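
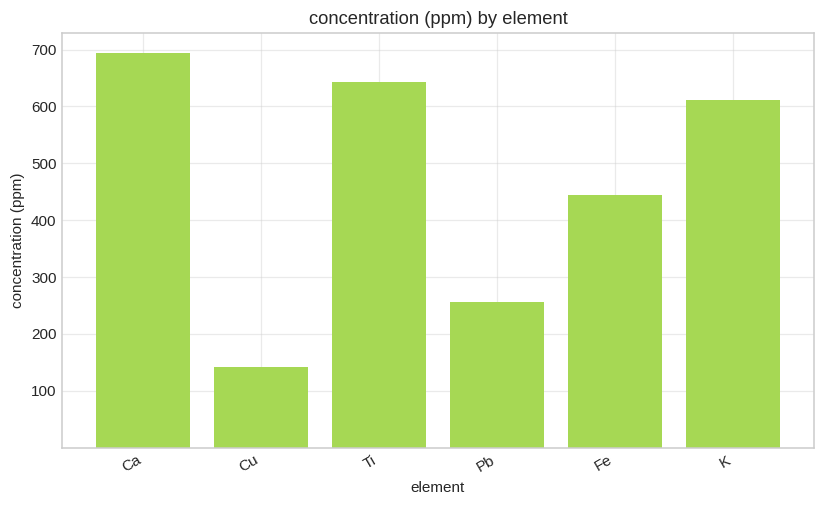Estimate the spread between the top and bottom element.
≈ 600

Max Ca ≈ 700, min Cu ≈ 100; range ≈ 600.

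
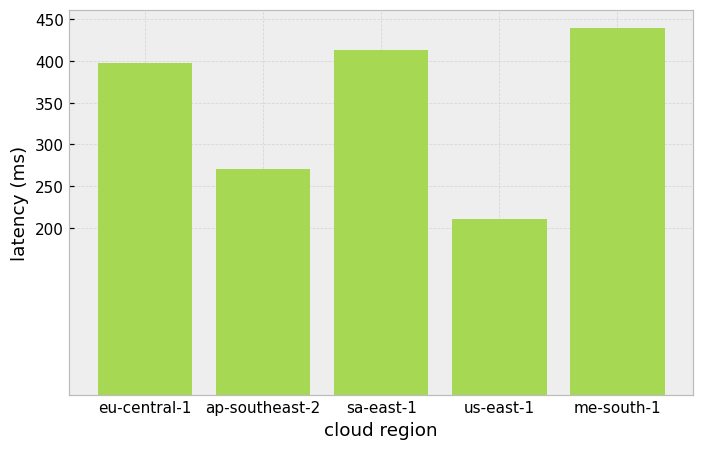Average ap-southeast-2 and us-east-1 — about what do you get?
(250 + 200) / 2 ≈ 225.

≈ 225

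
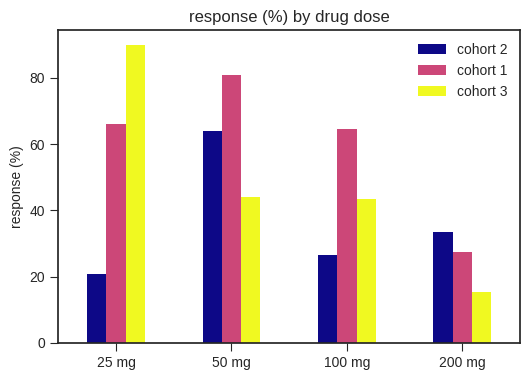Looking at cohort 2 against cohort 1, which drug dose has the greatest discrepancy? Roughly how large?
25 mg, ≈ 50 %

25 mg: cohort 2 ≈ 20, cohort 1 ≈ 70 → gap ≈ 50. Next-largest (100 mg) is only ≈ 30.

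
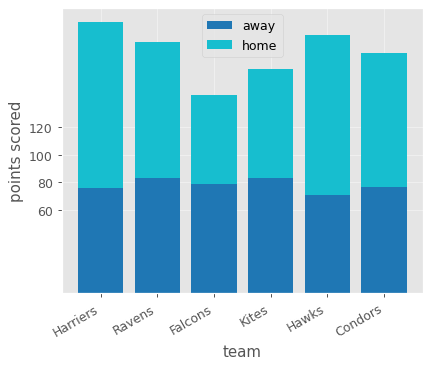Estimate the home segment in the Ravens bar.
≈ 100

home top ≈ 180, bottom ≈ 80; segment ≈ 100.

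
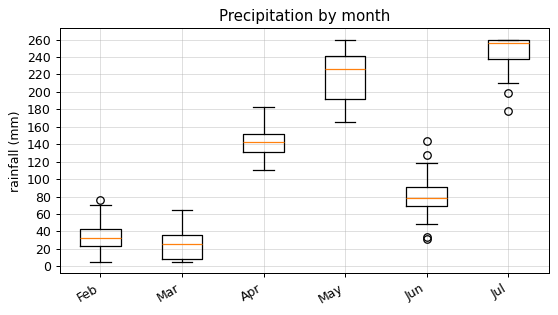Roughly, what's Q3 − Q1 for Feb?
Q3 ≈ 40, Q1 ≈ 20; IQR ≈ 20.

≈ 20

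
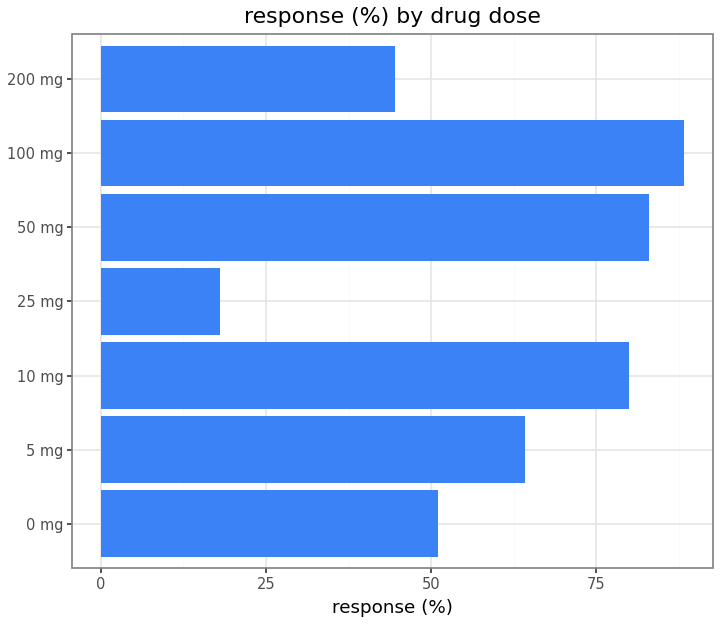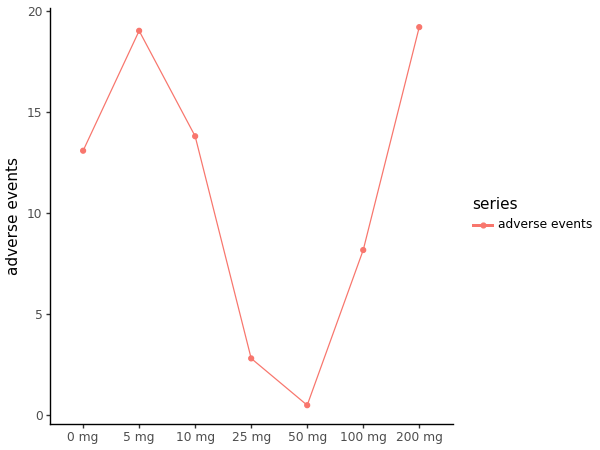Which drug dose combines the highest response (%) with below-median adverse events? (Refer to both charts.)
Chart 2 median adverse events ≈ 14; below-median drug doses: 25 mg, 50 mg, 100 mg. Among those, 100 mg has the highest response (%) (≈ 90).

100 mg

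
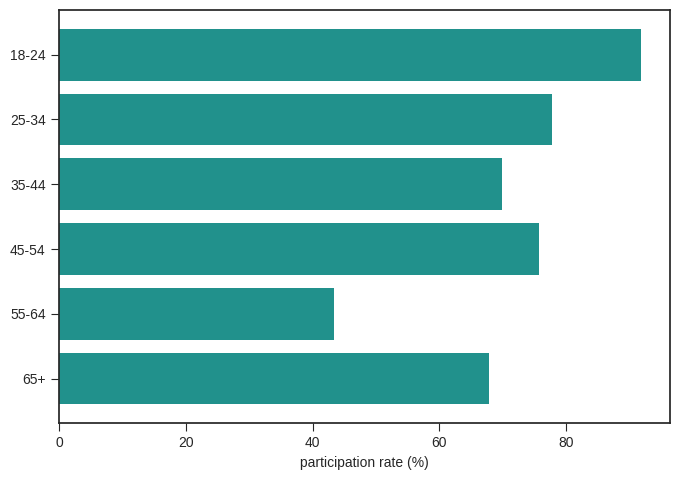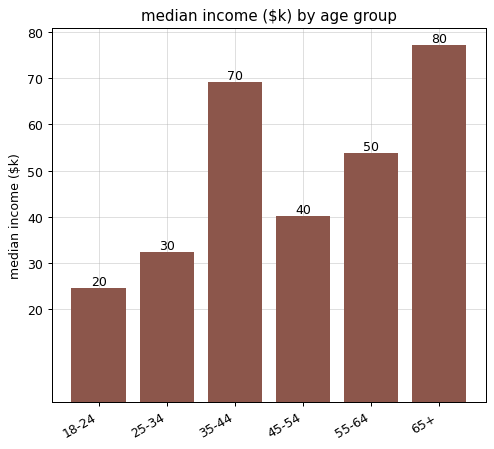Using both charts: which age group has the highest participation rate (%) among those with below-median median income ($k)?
Chart 2 median median income ($k) ≈ 50; below-median age groups: 18-24, 25-34, 45-54. Among those, 18-24 has the highest participation rate (%) (≈ 90).

18-24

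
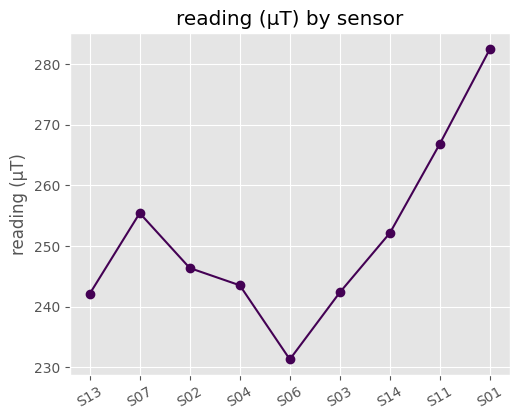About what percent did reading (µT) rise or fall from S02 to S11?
S02 ≈ 245, S11 ≈ 265; (265 − 245) / 245 ≈ +8.2%.

≈ +8.2%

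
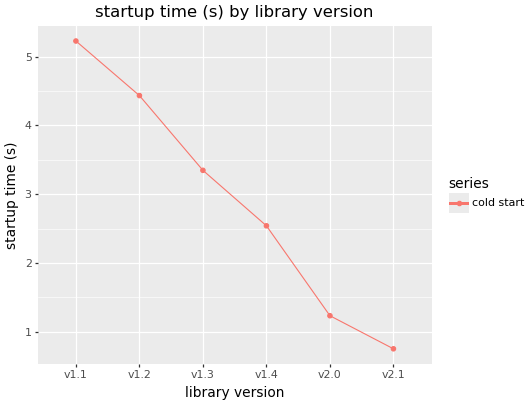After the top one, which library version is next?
v1.2

Top 3: v1.1 ≈ 5.0, v1.2 ≈ 4.5, v1.3 ≈ 3.5.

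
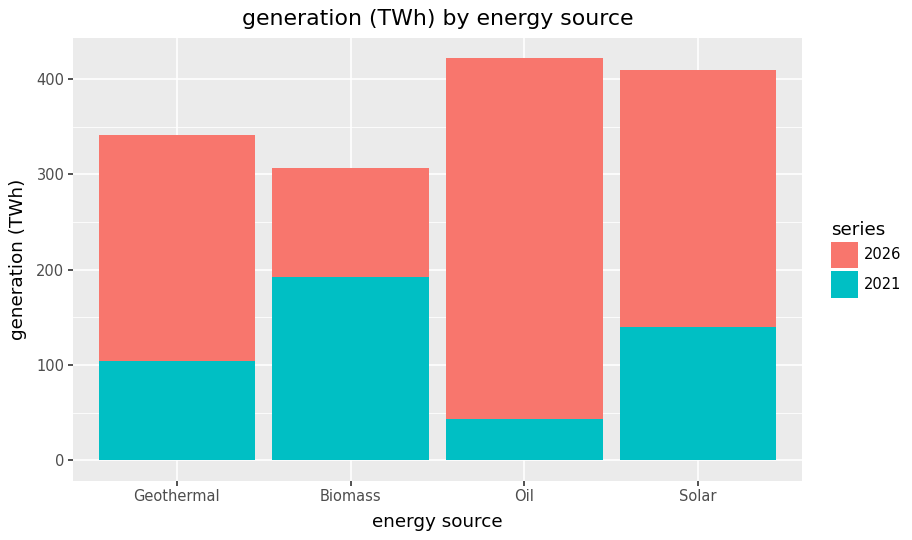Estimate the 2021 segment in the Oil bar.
≈ 50

2021 top ≈ 50, bottom ≈ 0; segment ≈ 50.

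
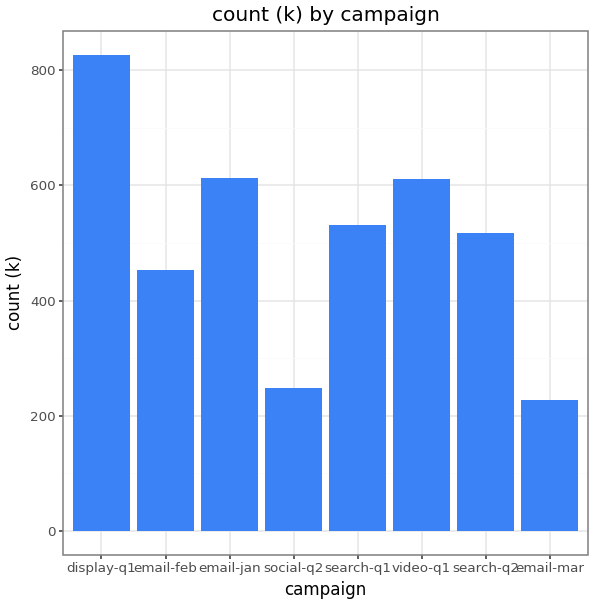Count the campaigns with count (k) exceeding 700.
Above 700: display-q1.

1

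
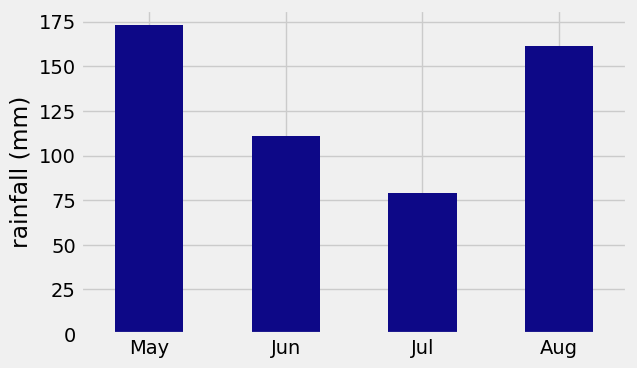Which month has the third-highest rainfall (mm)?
Top 4: May ≈ 180, Aug ≈ 160, Jun ≈ 120, Jul ≈ 80.

Jun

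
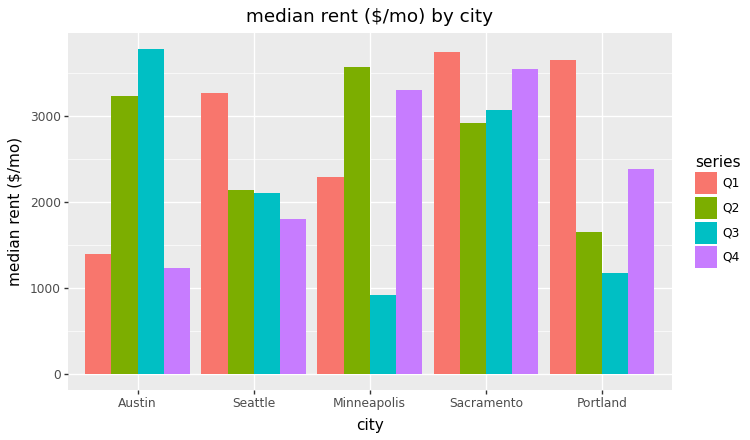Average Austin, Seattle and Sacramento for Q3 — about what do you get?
≈ 3000

(4000 + 2000 + 3000) / 3 ≈ 3000.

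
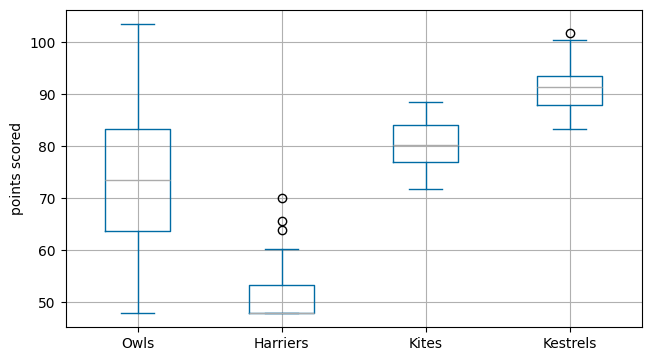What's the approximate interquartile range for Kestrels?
≈ 5

Q3 ≈ 95, Q1 ≈ 90; IQR ≈ 5.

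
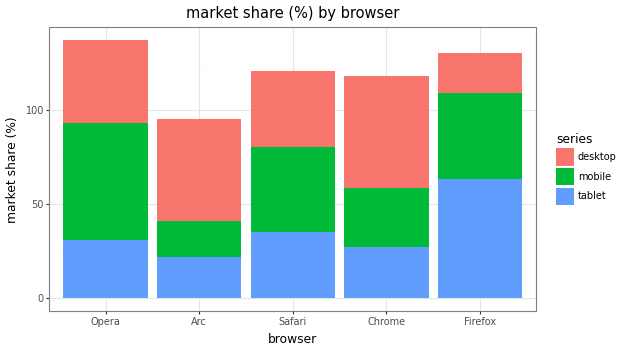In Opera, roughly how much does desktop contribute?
desktop top ≈ 140, bottom ≈ 100; segment ≈ 40.

≈ 40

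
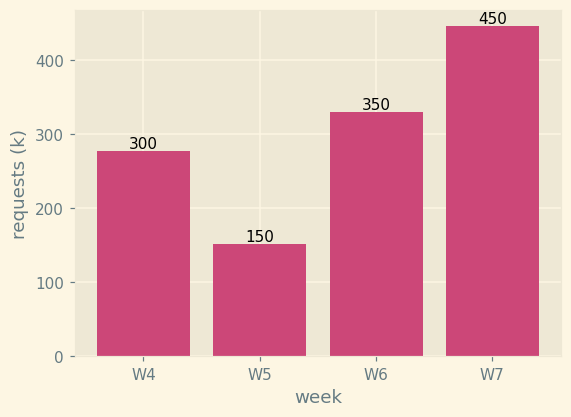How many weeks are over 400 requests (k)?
Above 400: W7.

1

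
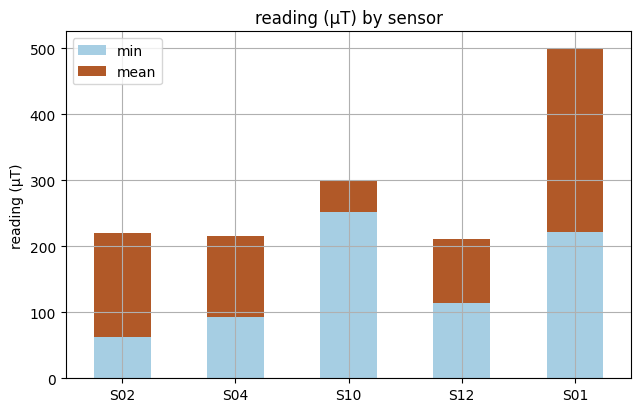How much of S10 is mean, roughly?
mean top ≈ 300, bottom ≈ 250; segment ≈ 50.

≈ 50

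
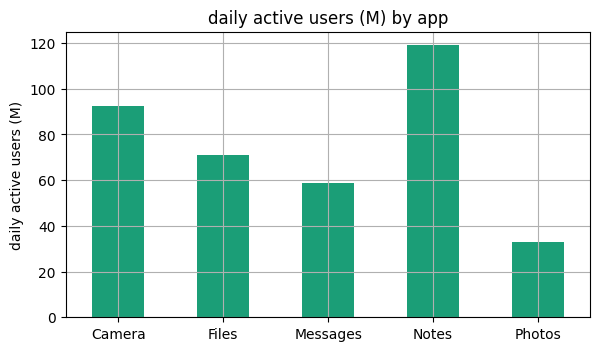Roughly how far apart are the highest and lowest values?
Max Notes ≈ 120, min Photos ≈ 30; range ≈ 90.

≈ 90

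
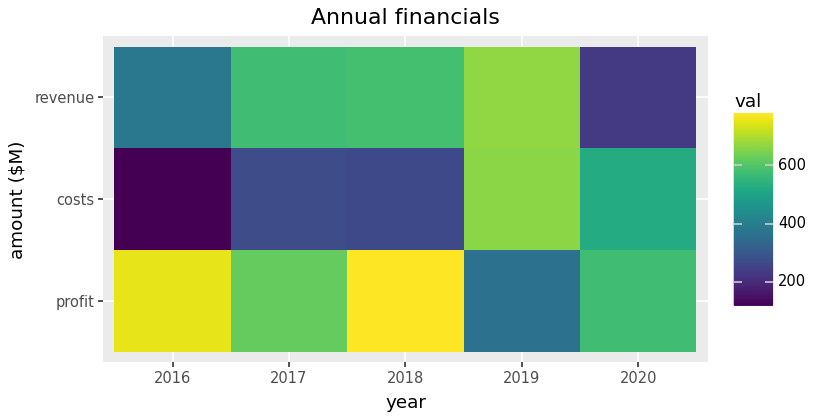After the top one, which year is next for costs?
Top 3 for costs: 2019 ≈ 700, 2020 ≈ 500, 2017 ≈ 300.

2020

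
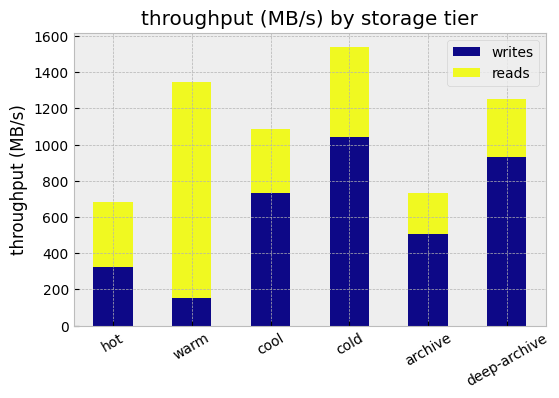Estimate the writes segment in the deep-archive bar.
writes top ≈ 1000, bottom ≈ 0; segment ≈ 1000.

≈ 1000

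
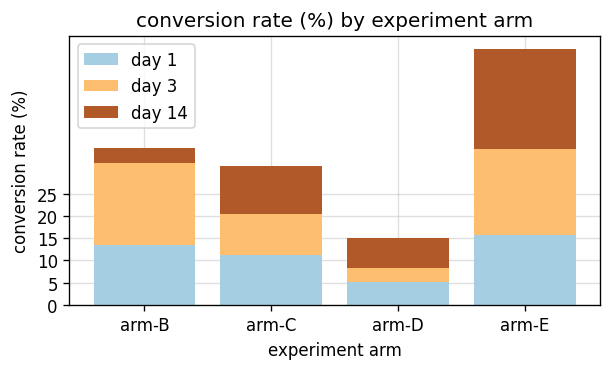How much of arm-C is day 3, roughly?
day 3 top ≈ 20, bottom ≈ 10; segment ≈ 10.

≈ 10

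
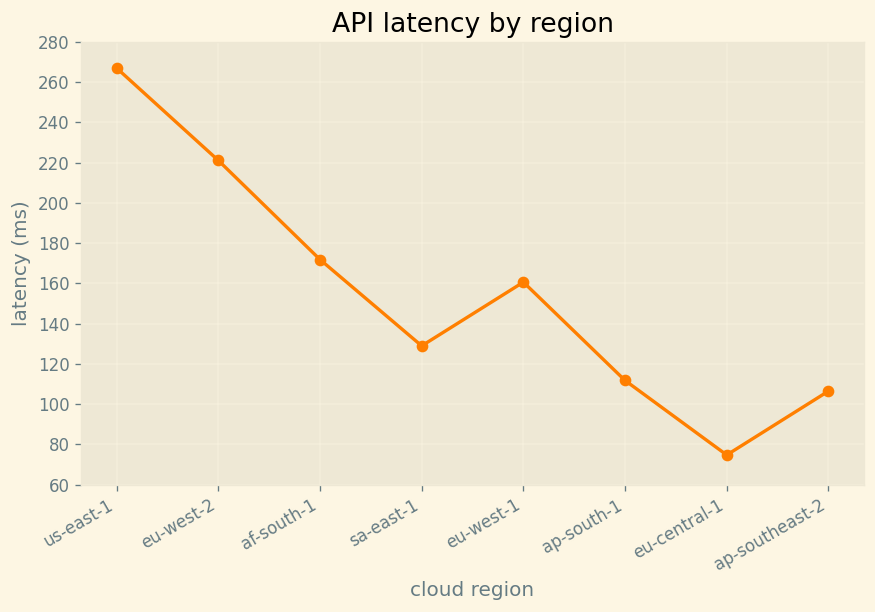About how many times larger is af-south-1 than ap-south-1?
af-south-1 ≈ 180, ap-south-1 ≈ 120; 180/120 ≈ 1.5.

≈ 1.5×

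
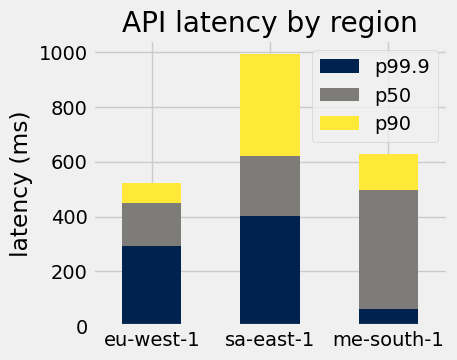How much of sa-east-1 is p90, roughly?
≈ 400

p90 top ≈ 1000, bottom ≈ 600; segment ≈ 400.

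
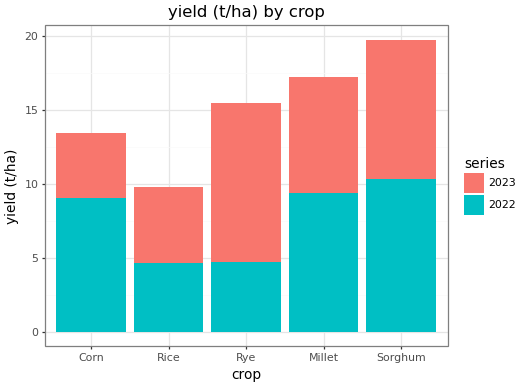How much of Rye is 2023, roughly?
≈ 12

2023 top ≈ 16, bottom ≈ 4; segment ≈ 12.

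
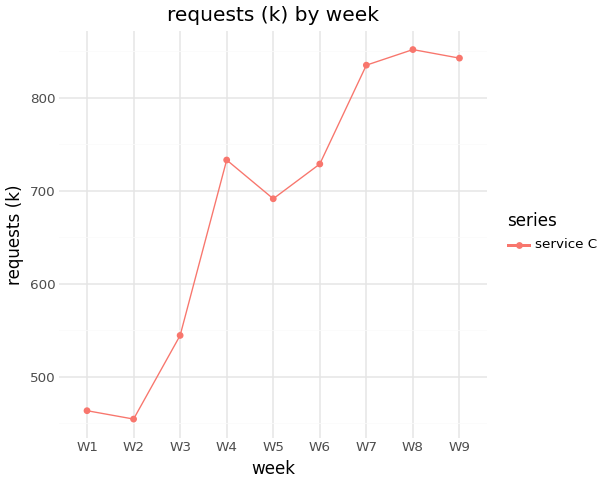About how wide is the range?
Max W8 ≈ 850, min W2 ≈ 450; range ≈ 400.

≈ 400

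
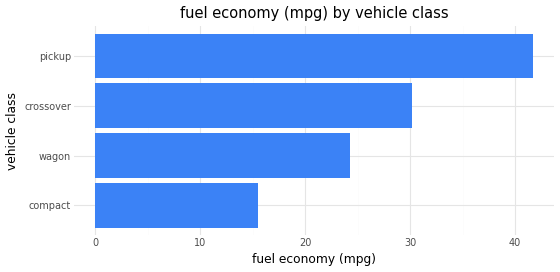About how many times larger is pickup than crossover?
pickup ≈ 40, crossover ≈ 30; 40/30 ≈ 1.33.

≈ 1.33×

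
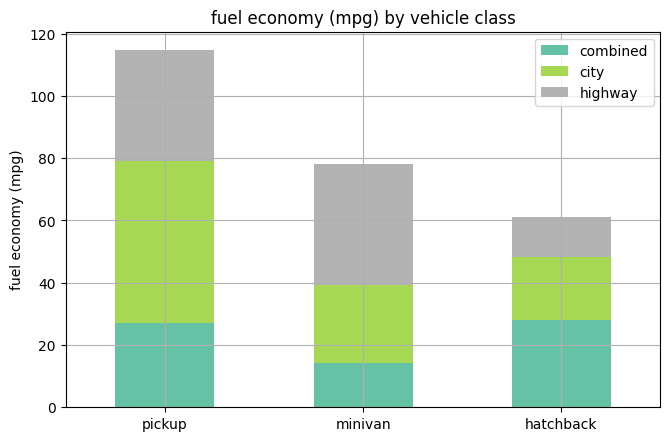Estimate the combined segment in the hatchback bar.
combined top ≈ 30, bottom ≈ 0; segment ≈ 30.

≈ 30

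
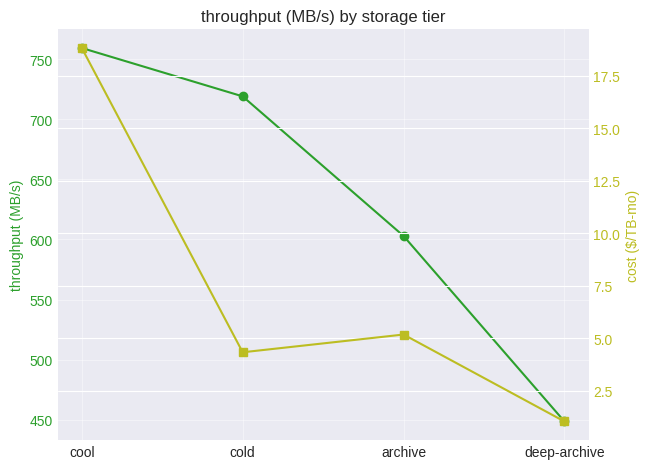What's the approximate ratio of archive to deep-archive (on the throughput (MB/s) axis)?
archive ≈ 600, deep-archive ≈ 450; 600/450 ≈ 1.33.

≈ 1.33×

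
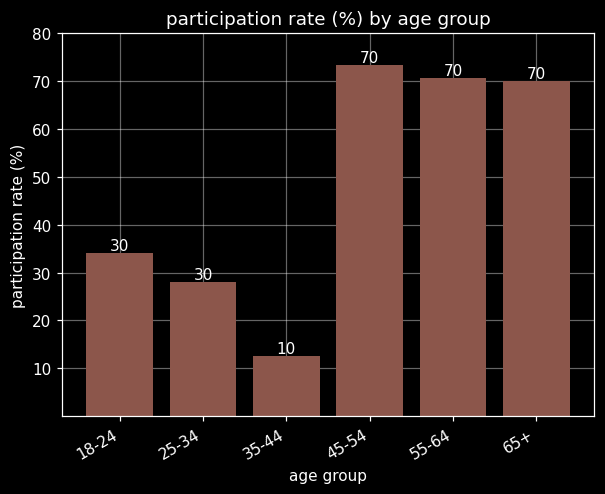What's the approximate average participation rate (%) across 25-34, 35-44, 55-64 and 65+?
≈ 45

(30 + 10 + 70 + 70) / 4 ≈ 45.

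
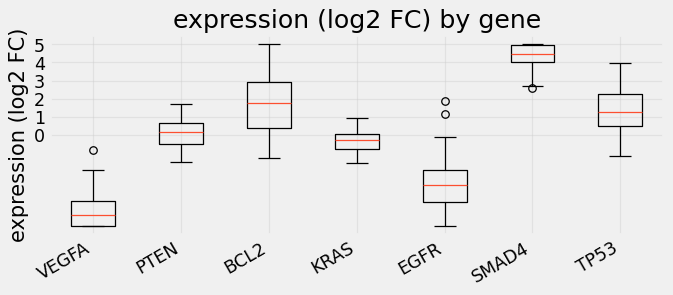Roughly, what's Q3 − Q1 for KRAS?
Q3 ≈ 0, Q1 ≈ -1; IQR ≈ 1.

≈ 1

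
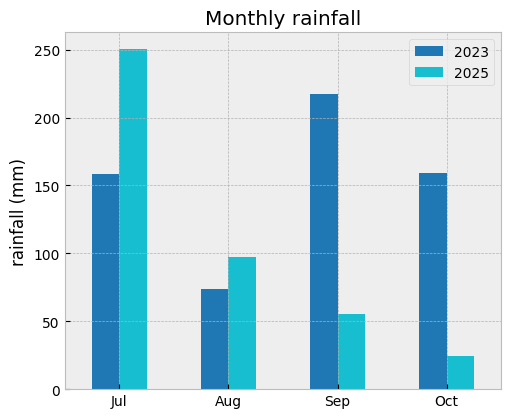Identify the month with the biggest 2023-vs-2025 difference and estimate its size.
Sep, ≈ 175 mm

Sep: 2023 ≈ 225, 2025 ≈ 50 → gap ≈ 175. Next-largest (Oct) is only ≈ 125.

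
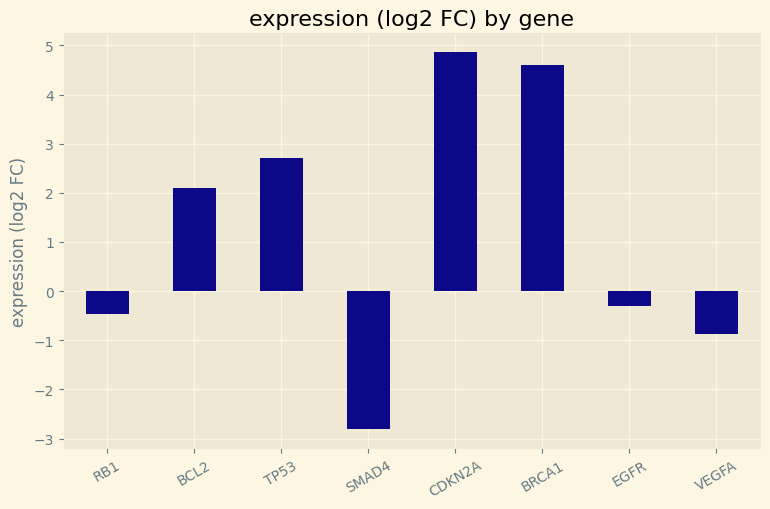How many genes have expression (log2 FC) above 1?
Above 1: BCL2, TP53, CDKN2A, BRCA1.

4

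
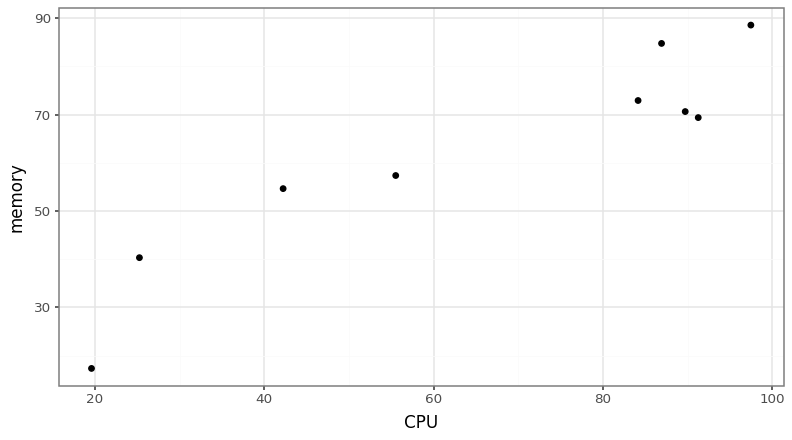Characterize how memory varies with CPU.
positive, strong

Points are positively correlated; strong (|r| ≈ 0.9).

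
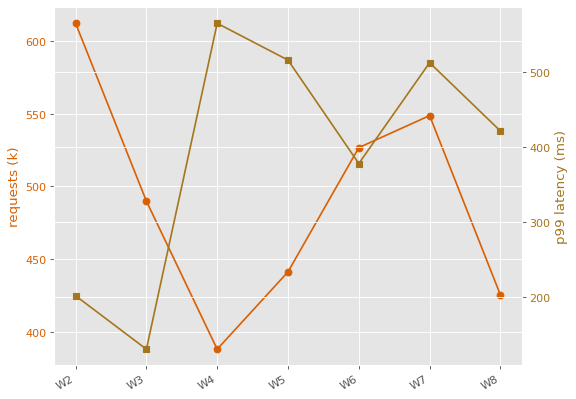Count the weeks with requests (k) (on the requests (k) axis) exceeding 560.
Above 560: W2.

1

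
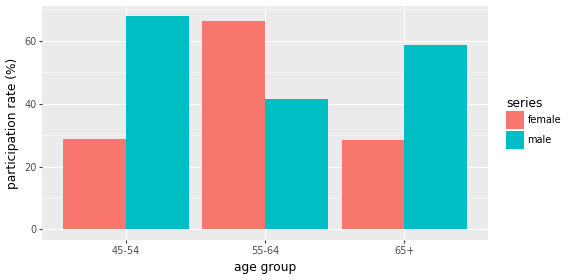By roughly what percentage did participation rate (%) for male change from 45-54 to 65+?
45-54 ≈ 70, 65+ ≈ 60; (60 − 70) / 70 ≈ -14.3%.

≈ -14.3%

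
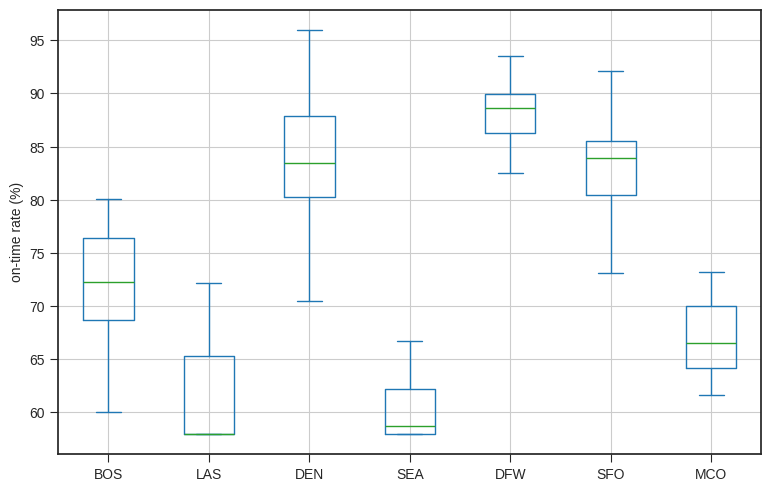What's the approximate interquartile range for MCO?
Q3 ≈ 70, Q1 ≈ 65; IQR ≈ 5.

≈ 5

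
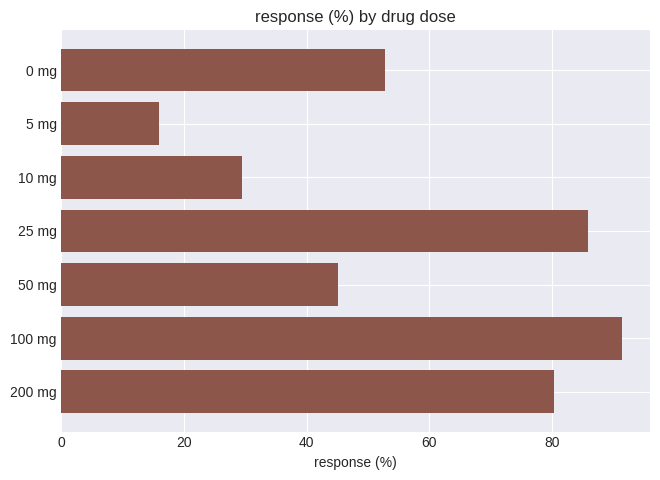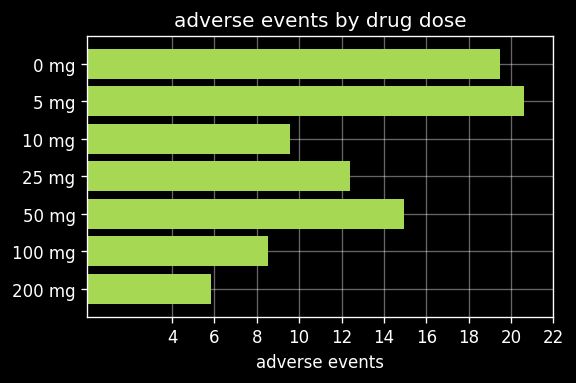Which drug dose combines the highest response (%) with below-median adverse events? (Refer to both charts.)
Chart 2 median adverse events ≈ 12; below-median drug doses: 10 mg, 100 mg, 200 mg. Among those, 100 mg has the highest response (%) (≈ 90).

100 mg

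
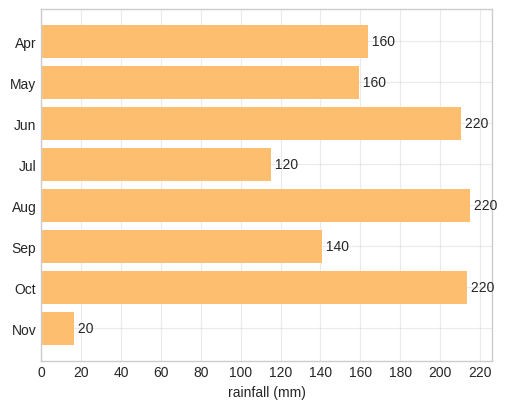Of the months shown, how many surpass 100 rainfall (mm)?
7

Above 100: Apr, May, Jun, Jul, Aug, Sep, Oct.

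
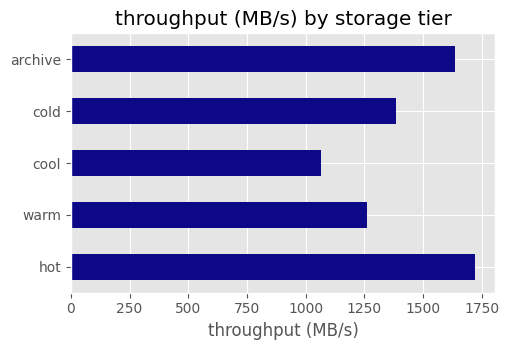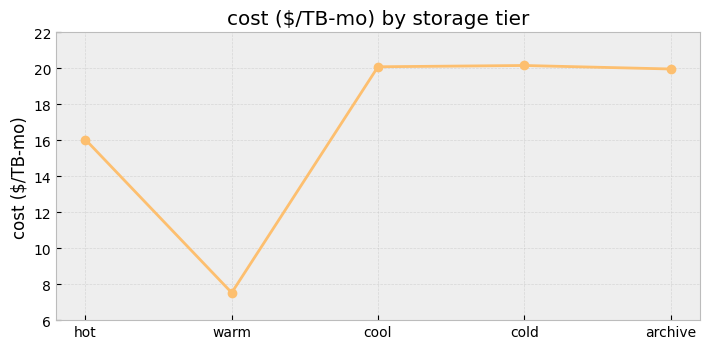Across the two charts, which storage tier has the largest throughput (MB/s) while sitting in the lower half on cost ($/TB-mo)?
hot

Chart 2 median cost ($/TB-mo) ≈ 20; below-median storage tiers: hot, warm. Among those, hot has the highest throughput (MB/s) (≈ 1800).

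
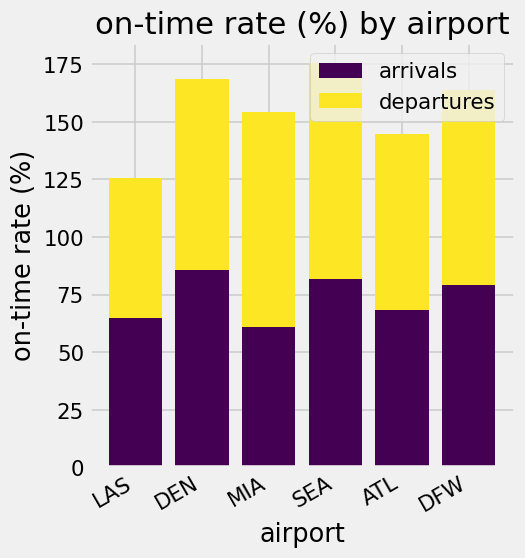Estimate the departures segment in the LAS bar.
≈ 60

departures top ≈ 120, bottom ≈ 60; segment ≈ 60.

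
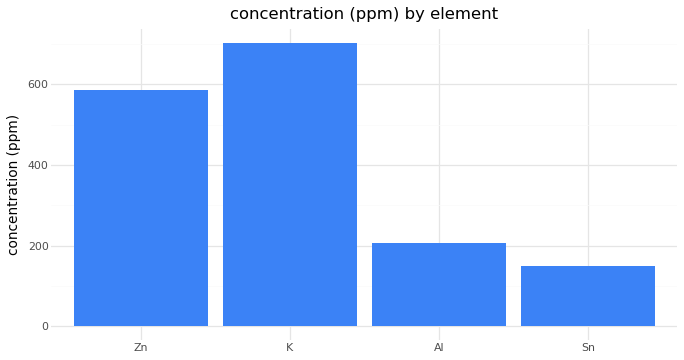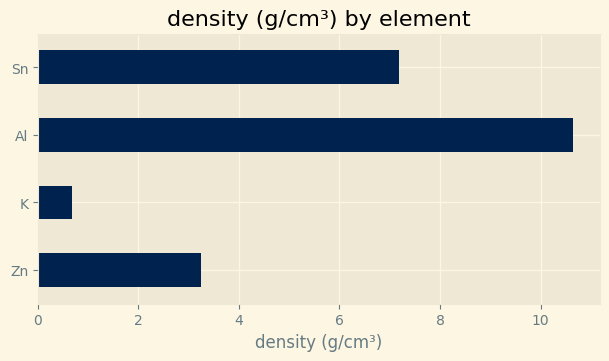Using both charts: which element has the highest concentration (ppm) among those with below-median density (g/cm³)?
K

Chart 2 median density (g/cm³) ≈ 5; below-median elements: Zn, K. Among those, K has the highest concentration (ppm) (≈ 700).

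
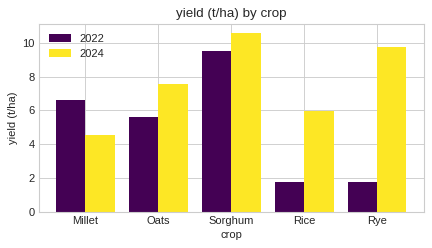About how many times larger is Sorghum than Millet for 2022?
≈ 1.43×

Sorghum ≈ 10, Millet ≈ 7; 10/7 ≈ 1.43.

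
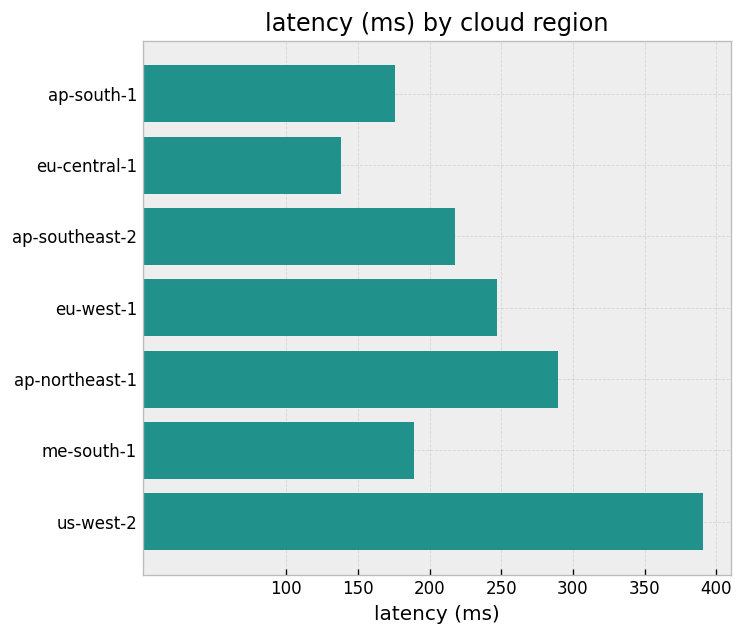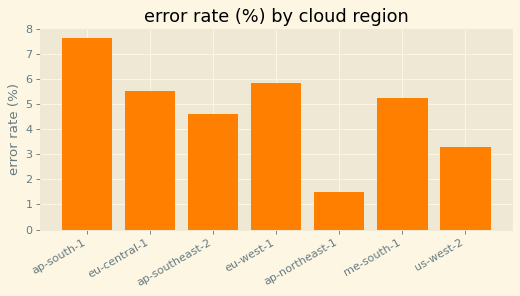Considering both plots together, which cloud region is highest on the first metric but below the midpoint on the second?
us-west-2

Chart 2 median error rate (%) ≈ 5; below-median cloud regions: ap-southeast-2, ap-northeast-1, us-west-2. Among those, us-west-2 has the highest latency (ms) (≈ 400).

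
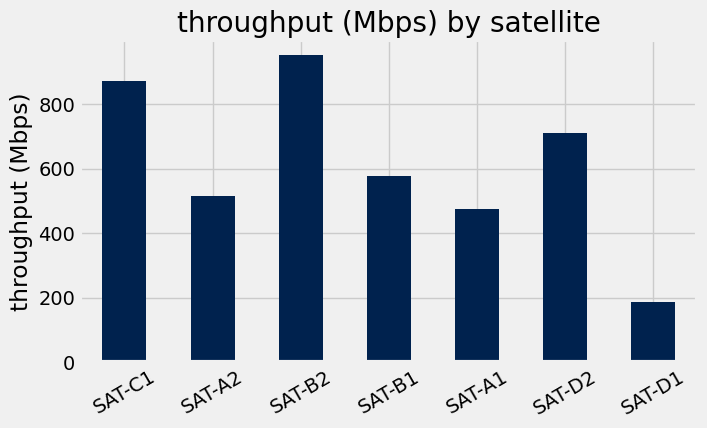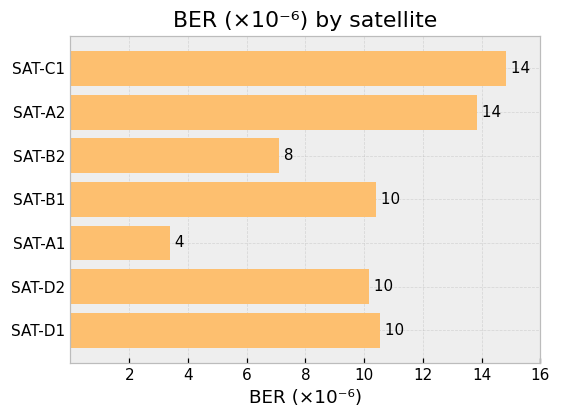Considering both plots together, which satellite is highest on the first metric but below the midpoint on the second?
SAT-B2

Chart 2 median BER (×10⁻⁶) ≈ 10; below-median satellites: SAT-B2, SAT-A1, SAT-D2. Among those, SAT-B2 has the highest throughput (Mbps) (≈ 1000).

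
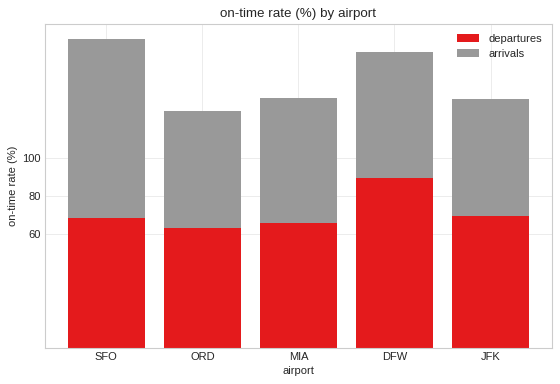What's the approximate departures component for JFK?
≈ 60

departures top ≈ 60, bottom ≈ 0; segment ≈ 60.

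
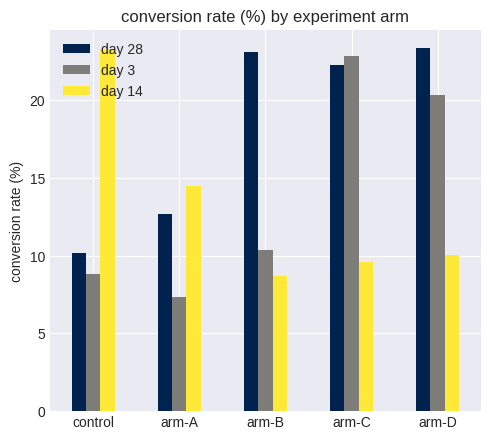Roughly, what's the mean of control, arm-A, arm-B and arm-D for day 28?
(10 + 12 + 24 + 24) / 4 ≈ 18.

≈ 18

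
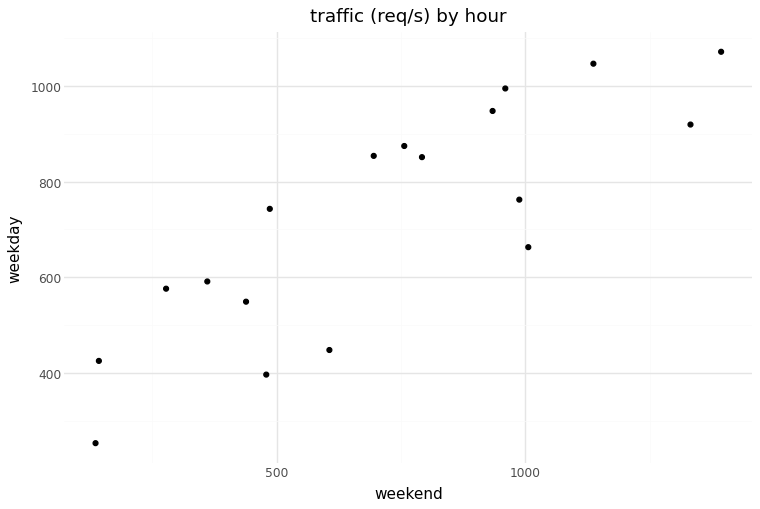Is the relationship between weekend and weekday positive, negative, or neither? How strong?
Points are positively correlated; strong (|r| ≈ 0.8).

positive, strong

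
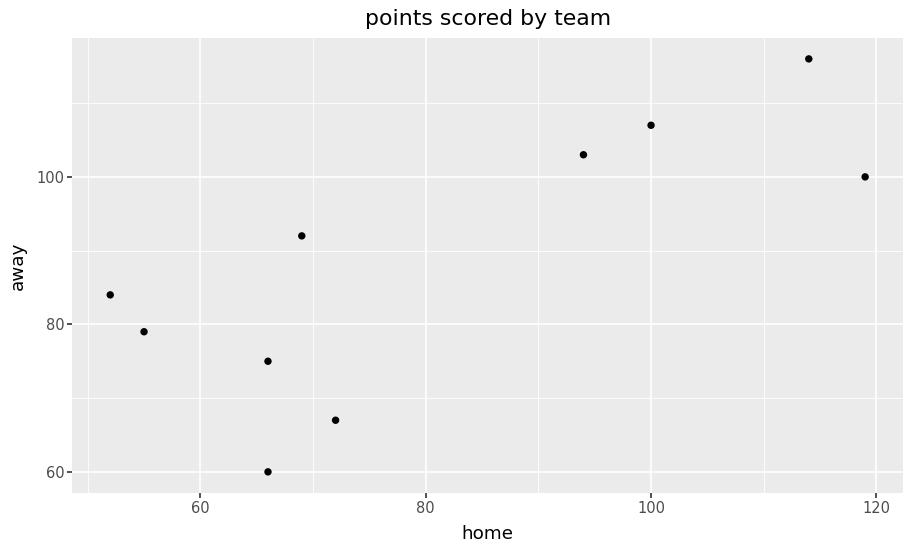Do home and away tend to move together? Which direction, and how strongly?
positive, strong

Points are positively correlated; strong (|r| ≈ 0.8).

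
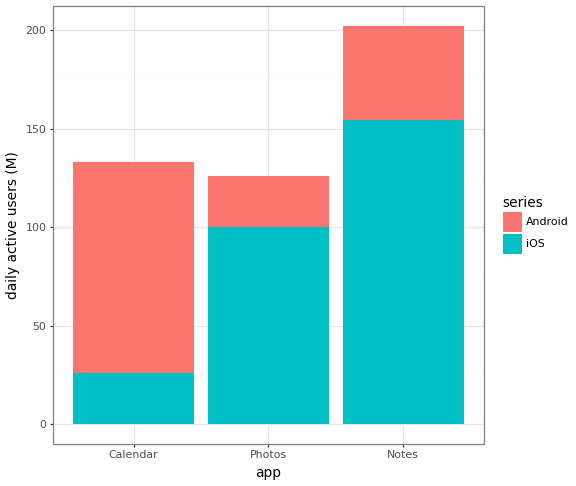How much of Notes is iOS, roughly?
iOS top ≈ 160, bottom ≈ 0; segment ≈ 160.

≈ 160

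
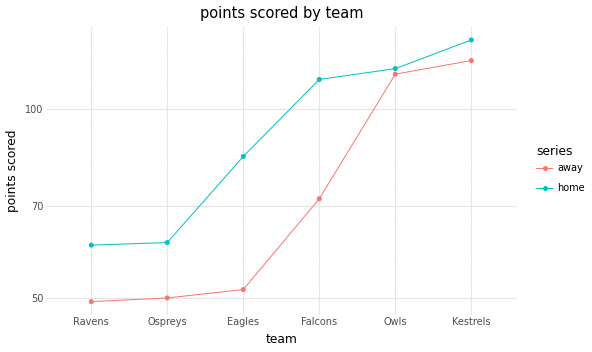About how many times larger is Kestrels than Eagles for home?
≈ 1.62×

Kestrels ≈ 130, Eagles ≈ 80; 130/80 ≈ 1.62.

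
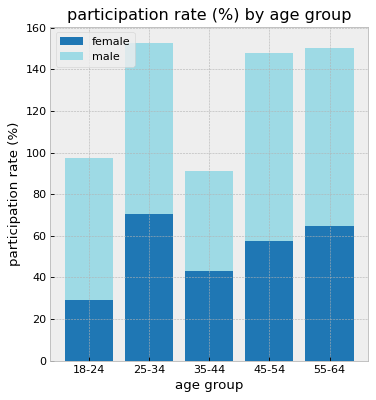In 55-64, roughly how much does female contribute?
≈ 60

female top ≈ 60, bottom ≈ 0; segment ≈ 60.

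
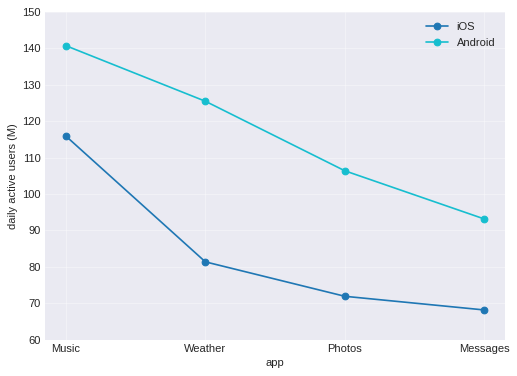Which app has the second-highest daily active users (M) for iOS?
Weather

Top 3 for iOS: Music ≈ 120, Weather ≈ 80, Photos ≈ 70.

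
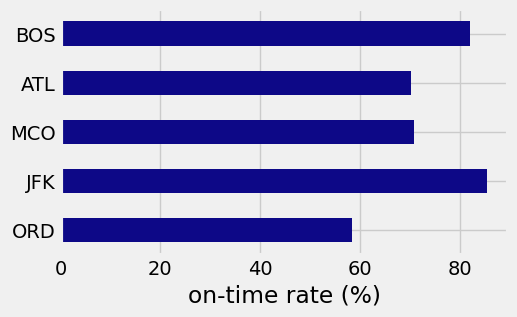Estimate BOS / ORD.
≈ 1.33×

BOS ≈ 80, ORD ≈ 60; 80/60 ≈ 1.33.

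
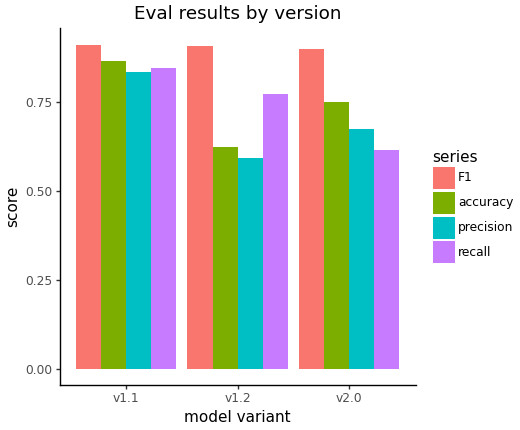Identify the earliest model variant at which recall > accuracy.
v1.1: recall ≈ 0.8 vs accuracy ≈ 0.9 (not yet); v1.2: recall ≈ 0.8 vs accuracy ≈ 0.6 (first crossover).

v1.2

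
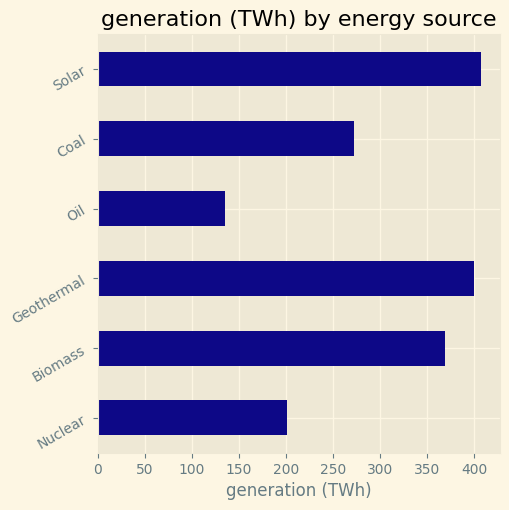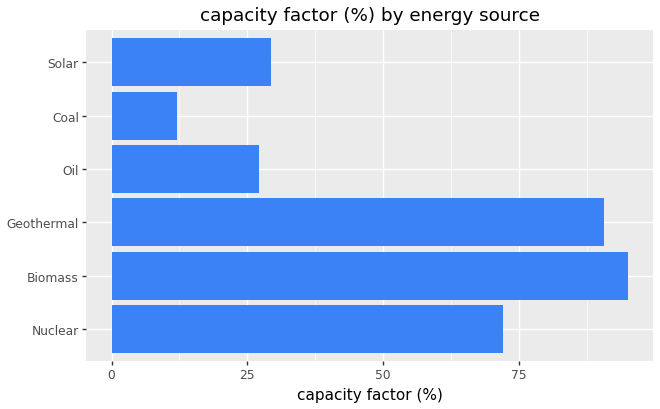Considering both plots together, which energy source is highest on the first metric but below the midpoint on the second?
Chart 2 median capacity factor (%) ≈ 50; below-median energy sources: Oil, Coal, Solar. Among those, Solar has the highest generation (TWh) (≈ 400).

Solar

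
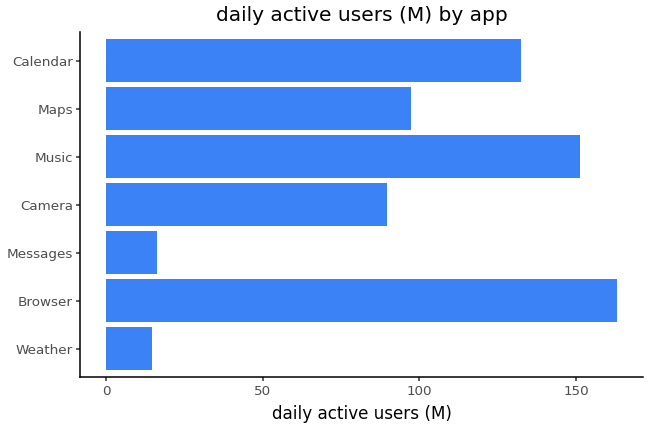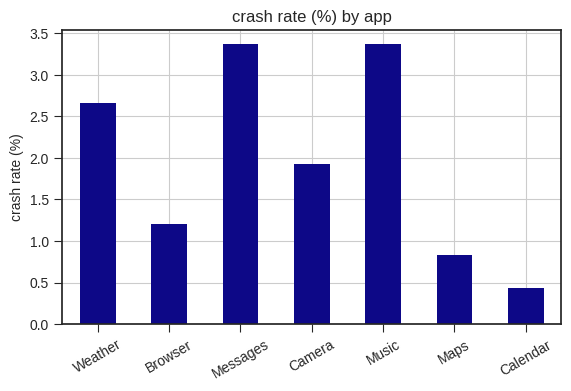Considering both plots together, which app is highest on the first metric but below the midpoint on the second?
Browser

Chart 2 median crash rate (%) ≈ 2; below-median apps: Browser, Maps, Calendar. Among those, Browser has the highest daily active users (M) (≈ 160).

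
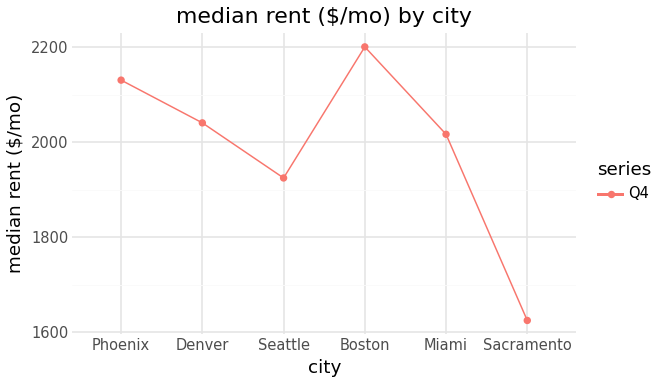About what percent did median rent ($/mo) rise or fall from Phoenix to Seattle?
≈ -11.6%

Phoenix ≈ 2150, Seattle ≈ 1900; (1900 − 2150) / 2150 ≈ -11.6%.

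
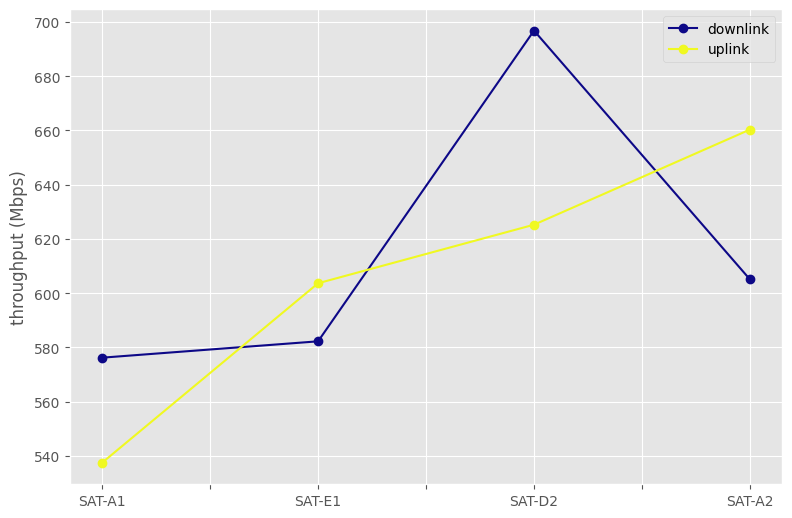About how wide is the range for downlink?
≈ 120

Max SAT-D2 ≈ 700, min SAT-A1 ≈ 580; range ≈ 120.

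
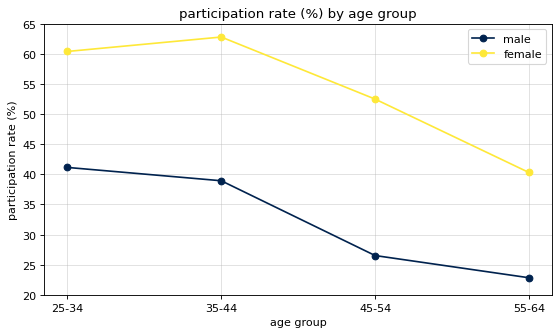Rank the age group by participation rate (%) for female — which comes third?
Top 4 for female: 35-44 ≈ 65, 25-34 ≈ 60, 45-54 ≈ 50, 55-64 ≈ 40.

45-54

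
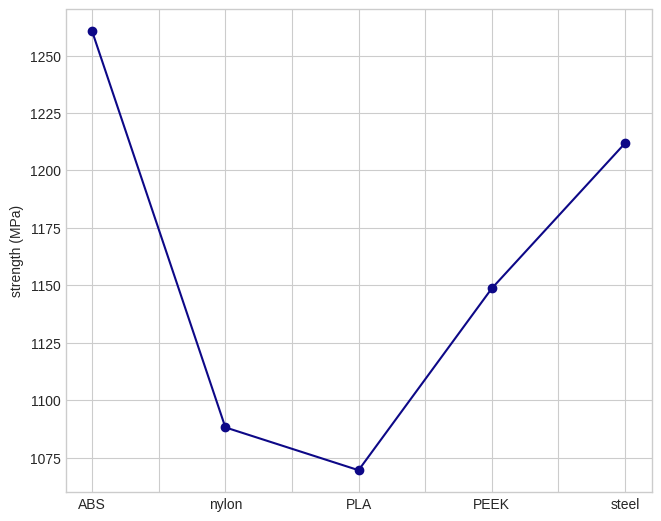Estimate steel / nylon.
≈ 1.13×

steel ≈ 1220, nylon ≈ 1080; 1220/1080 ≈ 1.13.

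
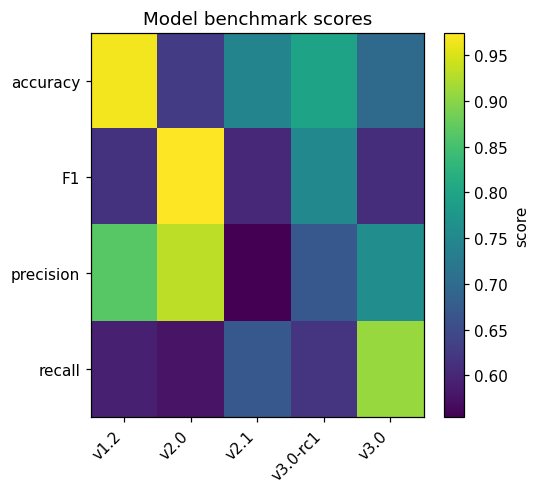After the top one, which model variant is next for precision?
Top 3 for precision: v2.0 ≈ 0.95, v1.2 ≈ 0.85, v3.0 ≈ 0.75.

v1.2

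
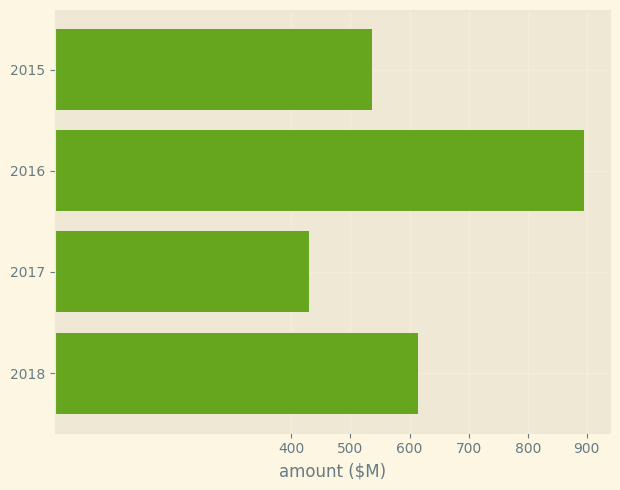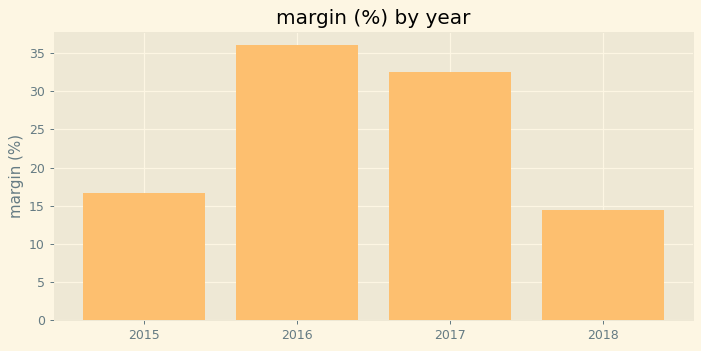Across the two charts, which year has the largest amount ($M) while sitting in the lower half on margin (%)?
Chart 2 median margin (%) ≈ 25; below-median years: 2015, 2018. Among those, 2018 has the highest amount ($M) (≈ 600).

2018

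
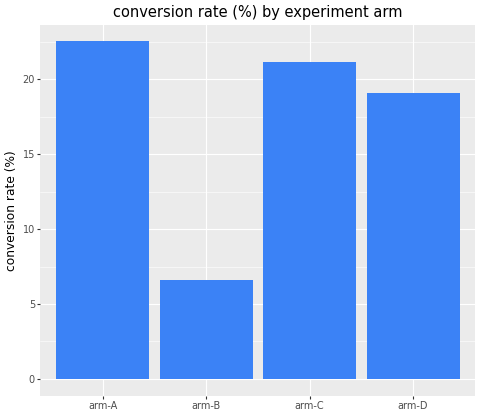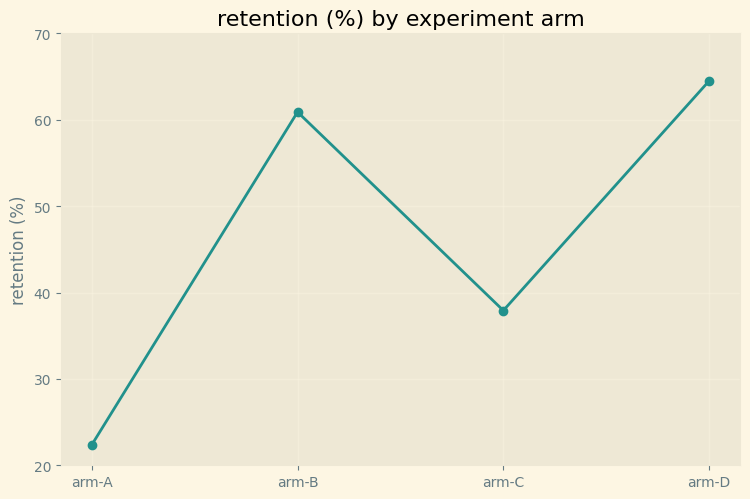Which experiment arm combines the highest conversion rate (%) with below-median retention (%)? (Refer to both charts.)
arm-A

Chart 2 median retention (%) ≈ 50; below-median experiment arms: arm-A, arm-C. Among those, arm-A has the highest conversion rate (%) (≈ 25).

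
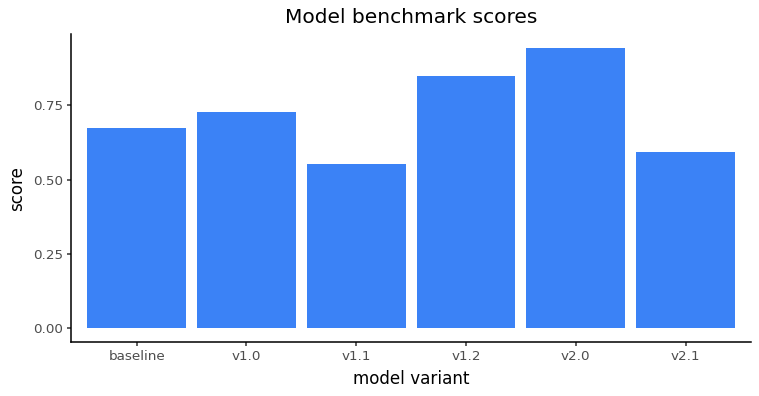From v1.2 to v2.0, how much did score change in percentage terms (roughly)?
≈ +12.5%

v1.2 ≈ 0.8, v2.0 ≈ 0.9; (0.9 − 0.8) / 0.8 ≈ +12.5%.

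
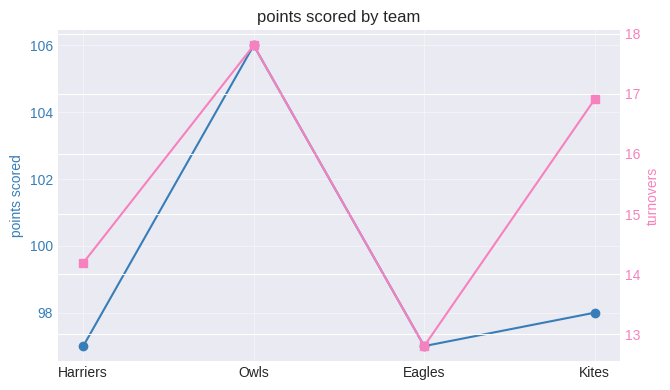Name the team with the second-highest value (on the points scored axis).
Kites

Top 3 (on the points scored axis): Owls ≈ 106, Kites ≈ 98, Eagles ≈ 97.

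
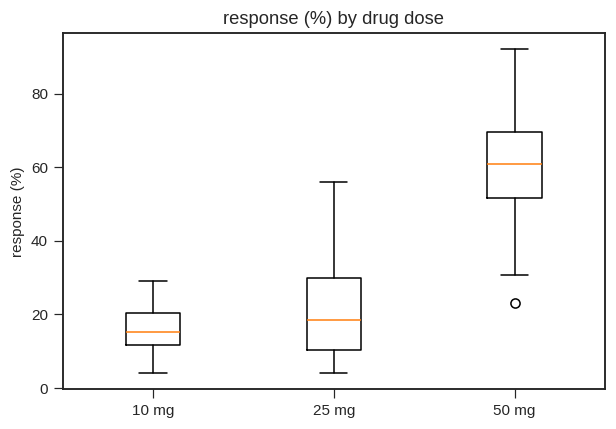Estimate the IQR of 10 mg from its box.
≈ 10

Q3 ≈ 20, Q1 ≈ 10; IQR ≈ 10.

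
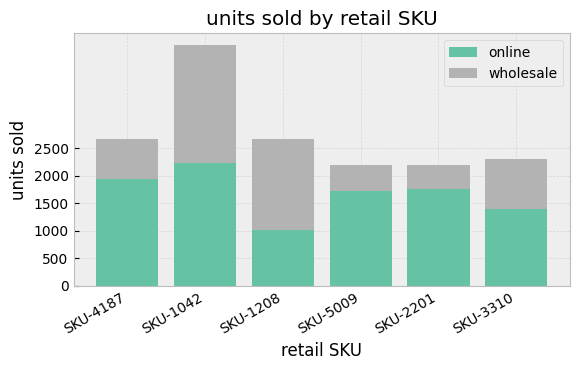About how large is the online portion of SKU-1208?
online top ≈ 1000, bottom ≈ 0; segment ≈ 1000.

≈ 1000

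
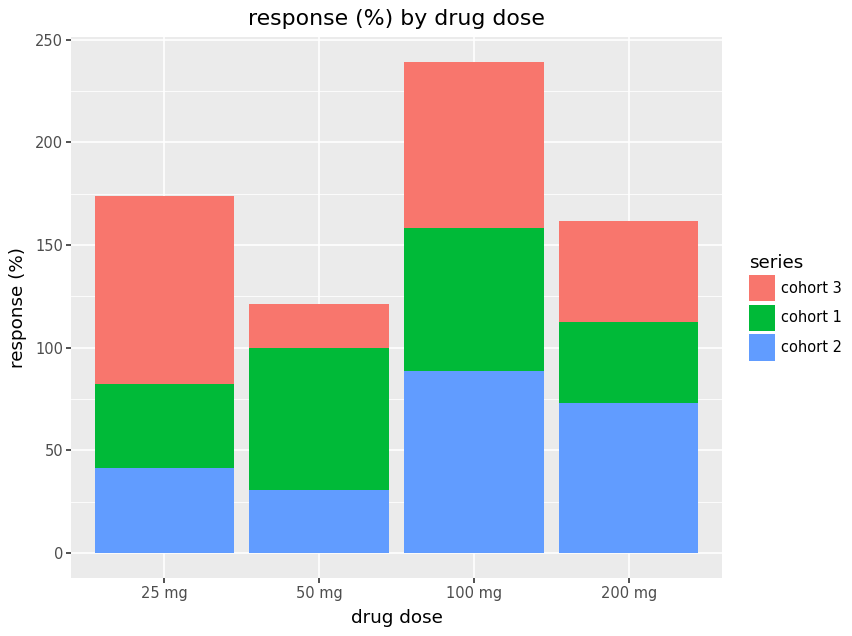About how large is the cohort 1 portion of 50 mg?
≈ 60

cohort 1 top ≈ 100, bottom ≈ 40; segment ≈ 60.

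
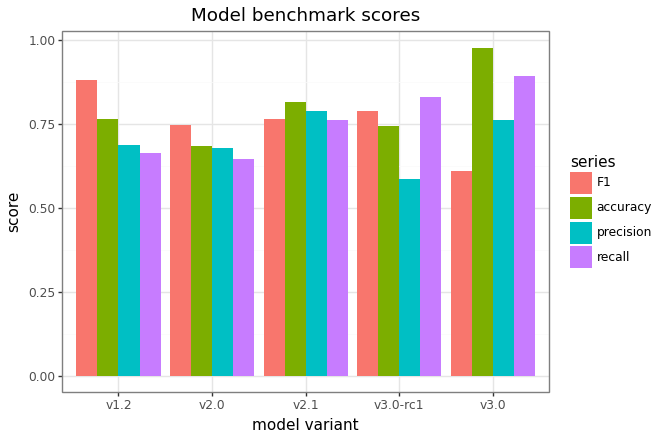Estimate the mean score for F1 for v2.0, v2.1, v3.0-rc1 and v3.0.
(0.7 + 0.8 + 0.8 + 0.6) / 4 ≈ 0.73.

≈ 0.73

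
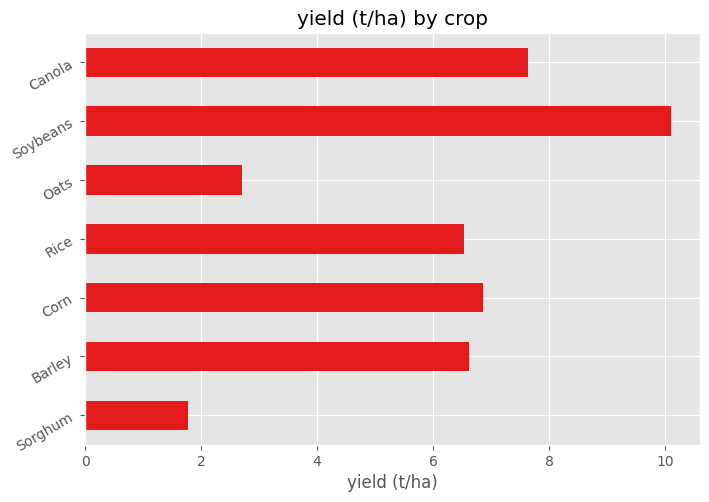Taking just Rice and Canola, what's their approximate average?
(7 + 8) / 2 ≈ 8.

≈ 8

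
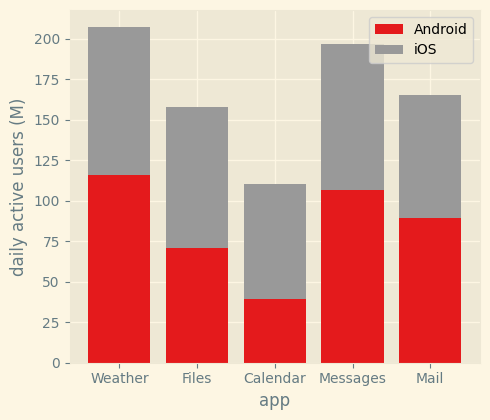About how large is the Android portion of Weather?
≈ 120

Android top ≈ 120, bottom ≈ 0; segment ≈ 120.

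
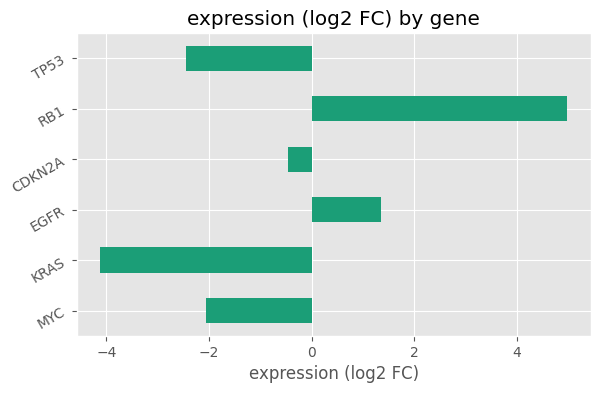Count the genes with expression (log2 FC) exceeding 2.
Above 2: RB1.

1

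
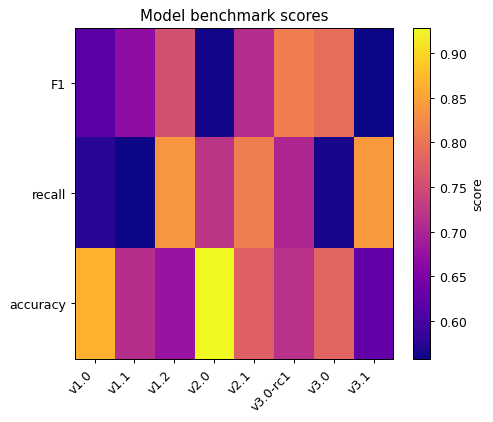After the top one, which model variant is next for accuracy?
Top 3 for accuracy: v2.0 ≈ 0.95, v1.0 ≈ 0.85, v3.0 ≈ 0.80.

v1.0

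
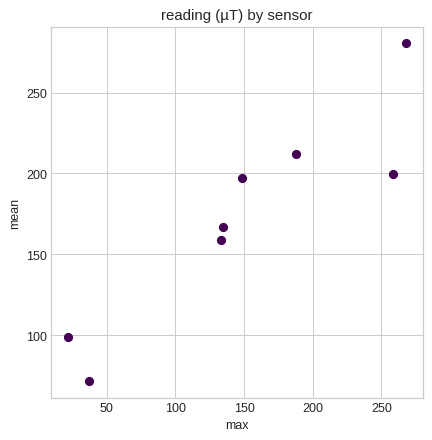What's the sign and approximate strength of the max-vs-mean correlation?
positive, strong

Points are positively correlated; strong (|r| ≈ 0.9).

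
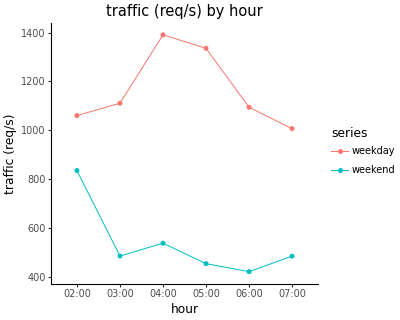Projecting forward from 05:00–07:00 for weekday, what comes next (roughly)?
Last three: 1300, 1100, 1000 → slope ≈ -150/step → next ≈ 850.

≈ 850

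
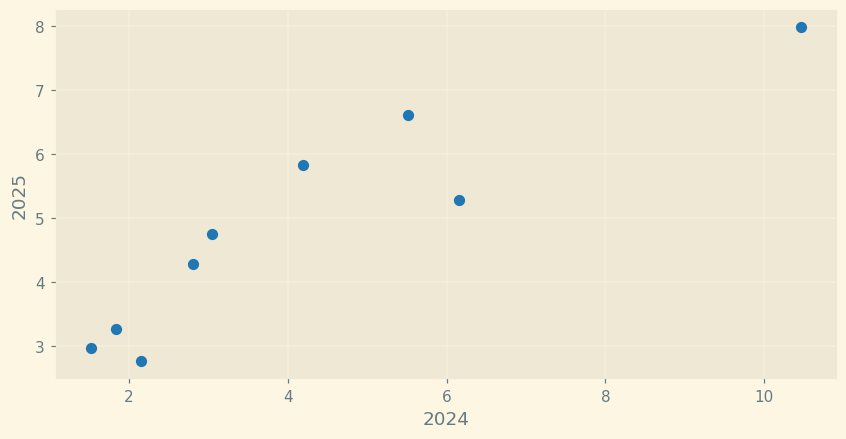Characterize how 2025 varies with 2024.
positive, strong

Points are positively correlated; strong (|r| ≈ 0.9).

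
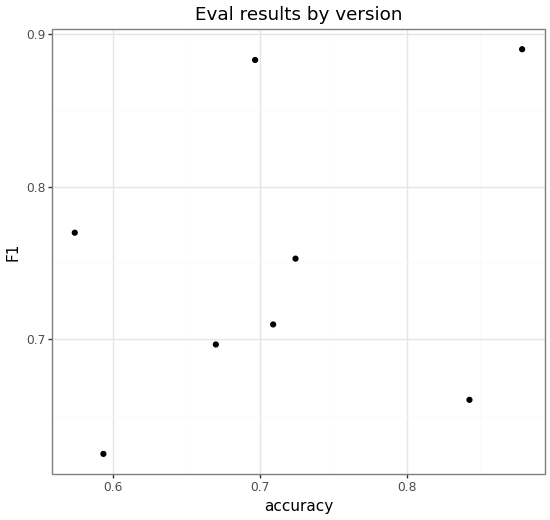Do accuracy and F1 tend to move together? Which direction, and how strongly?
positive, weak

Points are positively correlated; weak (|r| ≈ 0.3).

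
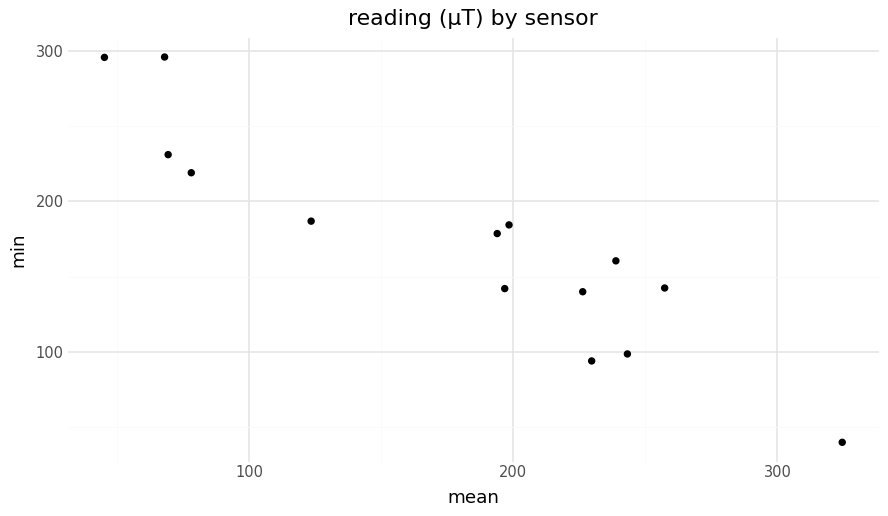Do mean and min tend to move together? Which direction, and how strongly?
Points are negatively correlated; strong (|r| ≈ 0.9).

negative, strong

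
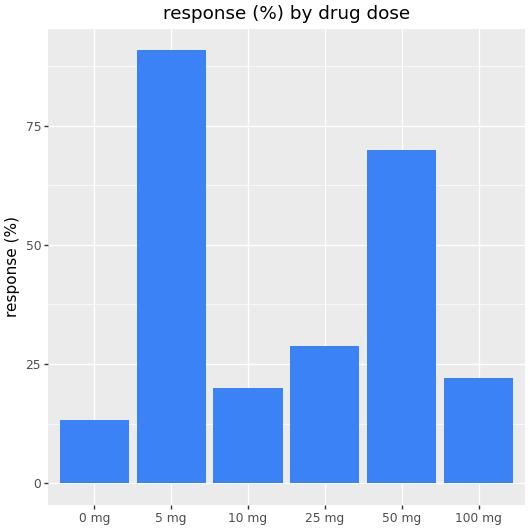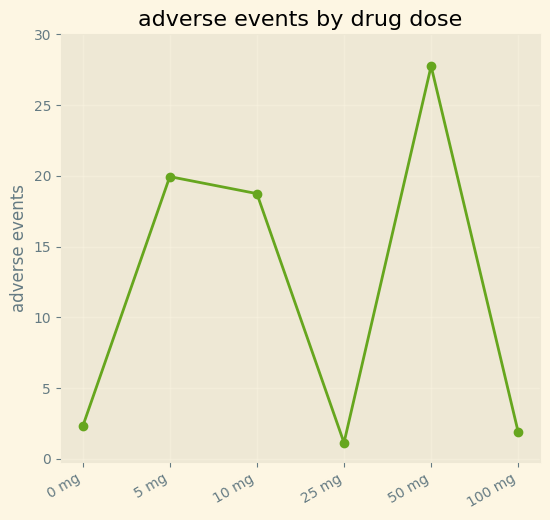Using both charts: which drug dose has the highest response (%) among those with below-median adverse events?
25 mg

Chart 2 median adverse events ≈ 10; below-median drug doses: 0 mg, 25 mg, 100 mg. Among those, 25 mg has the highest response (%) (≈ 30).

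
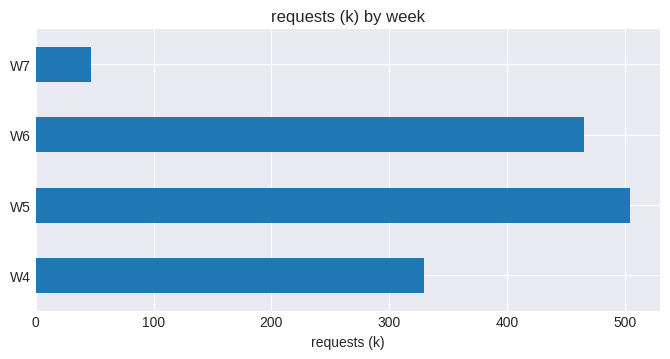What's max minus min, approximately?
≈ 450

Max W5 ≈ 500, min W7 ≈ 50; range ≈ 450.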